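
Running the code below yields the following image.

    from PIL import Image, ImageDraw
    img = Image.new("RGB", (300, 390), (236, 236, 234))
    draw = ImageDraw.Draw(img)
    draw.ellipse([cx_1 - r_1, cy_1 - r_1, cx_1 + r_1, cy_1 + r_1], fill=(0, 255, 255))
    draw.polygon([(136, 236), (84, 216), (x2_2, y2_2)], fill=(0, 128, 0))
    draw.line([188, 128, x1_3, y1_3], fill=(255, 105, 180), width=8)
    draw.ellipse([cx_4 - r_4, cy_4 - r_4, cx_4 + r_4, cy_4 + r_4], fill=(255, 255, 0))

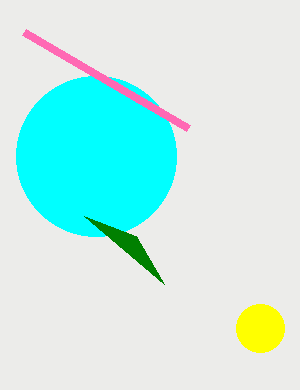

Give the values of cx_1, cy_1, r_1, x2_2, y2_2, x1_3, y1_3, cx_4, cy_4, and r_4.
cx_1 = 96
cy_1 = 156
r_1 = 80
x2_2 = 164
y2_2 = 284
x1_3 = 24
y1_3 = 32
cx_4 = 260
cy_4 = 328
r_4 = 24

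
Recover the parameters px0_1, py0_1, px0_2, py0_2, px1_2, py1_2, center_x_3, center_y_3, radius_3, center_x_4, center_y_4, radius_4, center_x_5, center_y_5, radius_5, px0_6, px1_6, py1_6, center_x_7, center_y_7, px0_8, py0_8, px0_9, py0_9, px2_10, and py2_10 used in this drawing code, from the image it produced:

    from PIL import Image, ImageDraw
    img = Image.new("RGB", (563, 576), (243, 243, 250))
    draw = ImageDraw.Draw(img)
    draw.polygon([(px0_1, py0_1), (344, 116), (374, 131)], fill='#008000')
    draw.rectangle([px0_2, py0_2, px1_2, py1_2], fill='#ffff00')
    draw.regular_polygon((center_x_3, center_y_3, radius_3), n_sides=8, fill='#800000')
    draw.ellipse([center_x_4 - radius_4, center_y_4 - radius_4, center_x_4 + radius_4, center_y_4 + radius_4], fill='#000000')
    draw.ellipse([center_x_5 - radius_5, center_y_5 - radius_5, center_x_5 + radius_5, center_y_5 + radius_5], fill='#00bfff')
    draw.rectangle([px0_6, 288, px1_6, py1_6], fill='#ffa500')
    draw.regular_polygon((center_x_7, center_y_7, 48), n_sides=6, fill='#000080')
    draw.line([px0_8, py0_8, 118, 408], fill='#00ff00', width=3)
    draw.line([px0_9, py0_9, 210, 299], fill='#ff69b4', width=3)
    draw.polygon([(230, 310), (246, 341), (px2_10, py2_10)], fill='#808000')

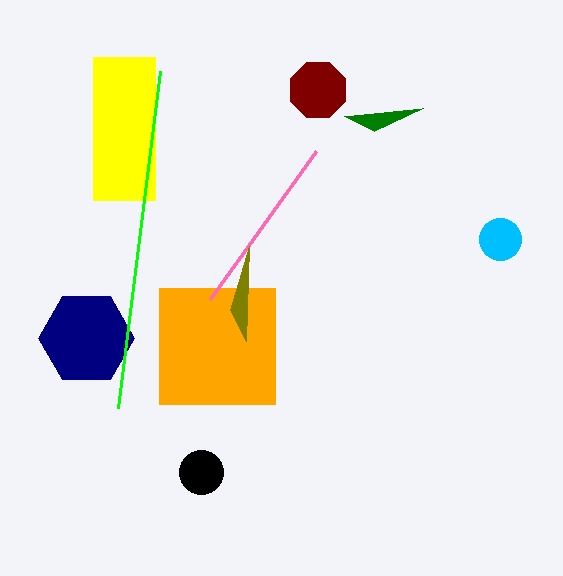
px0_1 = 423
py0_1 = 108
px0_2 = 93
py0_2 = 57
px1_2 = 155
py1_2 = 200
center_x_3 = 318
center_y_3 = 90
radius_3 = 30
center_x_4 = 201
center_y_4 = 472
radius_4 = 22
center_x_5 = 500
center_y_5 = 239
radius_5 = 21
px0_6 = 159
px1_6 = 275
py1_6 = 404
center_x_7 = 86
center_y_7 = 338
px0_8 = 160
py0_8 = 71
px0_9 = 316
py0_9 = 151
px2_10 = 249
py2_10 = 246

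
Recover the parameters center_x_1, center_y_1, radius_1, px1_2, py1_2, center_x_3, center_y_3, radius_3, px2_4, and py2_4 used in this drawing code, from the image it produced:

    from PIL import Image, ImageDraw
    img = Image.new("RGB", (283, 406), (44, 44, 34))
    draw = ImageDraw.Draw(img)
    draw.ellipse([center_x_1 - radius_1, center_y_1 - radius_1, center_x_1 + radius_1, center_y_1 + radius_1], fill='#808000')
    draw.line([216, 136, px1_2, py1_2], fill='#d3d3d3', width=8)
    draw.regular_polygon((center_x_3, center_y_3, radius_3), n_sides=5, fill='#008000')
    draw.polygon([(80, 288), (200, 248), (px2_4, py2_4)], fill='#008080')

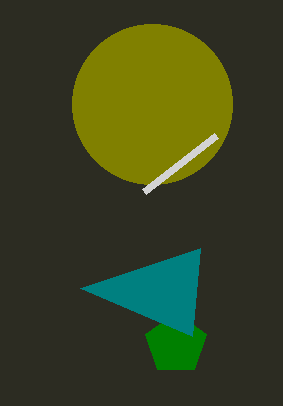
center_x_1 = 152; center_y_1 = 104; radius_1 = 80; px1_2 = 144; py1_2 = 192; center_x_3 = 176; center_y_3 = 344; radius_3 = 32; px2_4 = 192; py2_4 = 336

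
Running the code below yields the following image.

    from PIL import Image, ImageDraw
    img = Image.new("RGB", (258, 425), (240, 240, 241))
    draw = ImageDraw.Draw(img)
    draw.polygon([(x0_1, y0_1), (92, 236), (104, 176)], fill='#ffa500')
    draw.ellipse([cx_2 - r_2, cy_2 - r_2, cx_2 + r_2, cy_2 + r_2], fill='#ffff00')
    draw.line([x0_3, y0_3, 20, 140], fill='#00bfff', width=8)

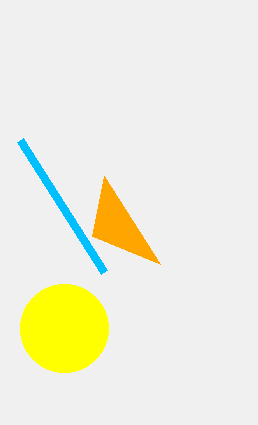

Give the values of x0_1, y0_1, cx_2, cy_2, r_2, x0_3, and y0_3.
x0_1 = 160; y0_1 = 264; cx_2 = 64; cy_2 = 328; r_2 = 44; x0_3 = 104; y0_3 = 272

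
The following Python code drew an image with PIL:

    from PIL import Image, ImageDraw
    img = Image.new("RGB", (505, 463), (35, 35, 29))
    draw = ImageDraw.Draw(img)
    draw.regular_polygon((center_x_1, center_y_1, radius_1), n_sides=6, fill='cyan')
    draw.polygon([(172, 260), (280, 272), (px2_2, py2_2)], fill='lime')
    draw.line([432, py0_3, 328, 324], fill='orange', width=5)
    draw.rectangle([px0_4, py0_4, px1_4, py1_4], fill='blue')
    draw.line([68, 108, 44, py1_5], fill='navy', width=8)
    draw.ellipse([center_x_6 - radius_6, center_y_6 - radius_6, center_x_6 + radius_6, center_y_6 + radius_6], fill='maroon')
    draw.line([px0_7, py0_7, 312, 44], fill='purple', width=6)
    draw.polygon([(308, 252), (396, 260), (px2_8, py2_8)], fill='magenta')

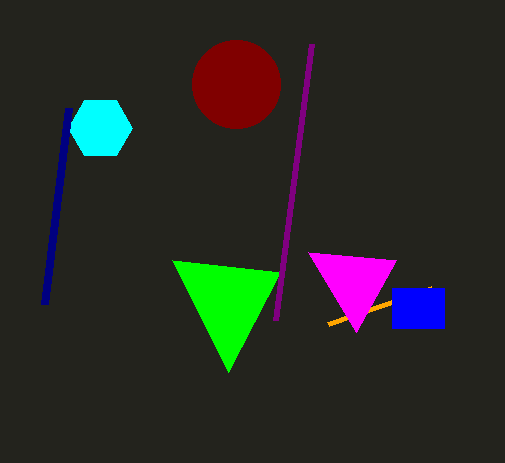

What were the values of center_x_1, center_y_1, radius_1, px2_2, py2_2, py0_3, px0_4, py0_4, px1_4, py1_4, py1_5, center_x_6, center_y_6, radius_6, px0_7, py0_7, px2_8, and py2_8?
center_x_1 = 100, center_y_1 = 128, radius_1 = 32, px2_2 = 228, py2_2 = 372, py0_3 = 288, px0_4 = 392, py0_4 = 288, px1_4 = 444, py1_4 = 328, py1_5 = 304, center_x_6 = 236, center_y_6 = 84, radius_6 = 44, px0_7 = 276, py0_7 = 320, px2_8 = 356, py2_8 = 332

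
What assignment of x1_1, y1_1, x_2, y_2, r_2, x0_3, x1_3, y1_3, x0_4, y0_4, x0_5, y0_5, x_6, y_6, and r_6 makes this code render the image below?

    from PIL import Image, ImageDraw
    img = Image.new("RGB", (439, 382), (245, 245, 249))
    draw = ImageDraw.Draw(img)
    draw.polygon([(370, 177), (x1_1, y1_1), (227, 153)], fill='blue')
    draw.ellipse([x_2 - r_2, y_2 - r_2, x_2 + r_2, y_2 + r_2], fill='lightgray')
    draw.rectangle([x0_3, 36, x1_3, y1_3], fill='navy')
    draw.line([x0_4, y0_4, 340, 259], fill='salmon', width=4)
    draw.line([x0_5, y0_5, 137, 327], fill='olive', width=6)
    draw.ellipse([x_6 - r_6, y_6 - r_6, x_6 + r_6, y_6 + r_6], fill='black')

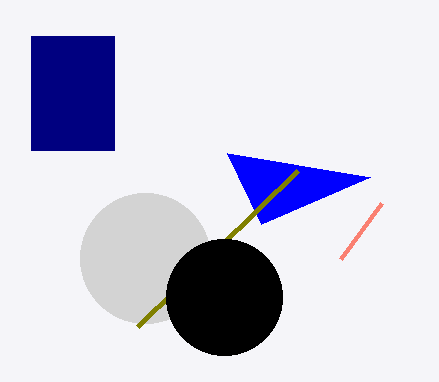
x1_1 = 261, y1_1 = 224, x_2 = 145, y_2 = 258, r_2 = 65, x0_3 = 31, x1_3 = 114, y1_3 = 150, x0_4 = 381, y0_4 = 203, x0_5 = 297, y0_5 = 171, x_6 = 224, y_6 = 297, r_6 = 58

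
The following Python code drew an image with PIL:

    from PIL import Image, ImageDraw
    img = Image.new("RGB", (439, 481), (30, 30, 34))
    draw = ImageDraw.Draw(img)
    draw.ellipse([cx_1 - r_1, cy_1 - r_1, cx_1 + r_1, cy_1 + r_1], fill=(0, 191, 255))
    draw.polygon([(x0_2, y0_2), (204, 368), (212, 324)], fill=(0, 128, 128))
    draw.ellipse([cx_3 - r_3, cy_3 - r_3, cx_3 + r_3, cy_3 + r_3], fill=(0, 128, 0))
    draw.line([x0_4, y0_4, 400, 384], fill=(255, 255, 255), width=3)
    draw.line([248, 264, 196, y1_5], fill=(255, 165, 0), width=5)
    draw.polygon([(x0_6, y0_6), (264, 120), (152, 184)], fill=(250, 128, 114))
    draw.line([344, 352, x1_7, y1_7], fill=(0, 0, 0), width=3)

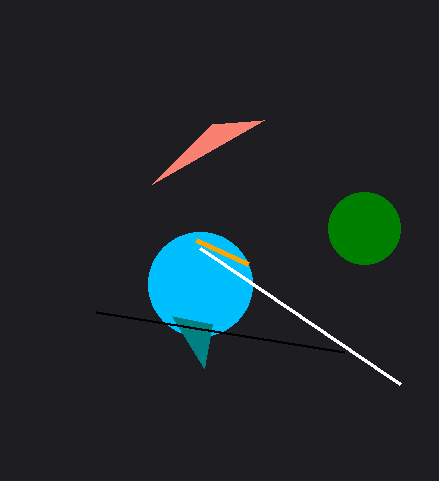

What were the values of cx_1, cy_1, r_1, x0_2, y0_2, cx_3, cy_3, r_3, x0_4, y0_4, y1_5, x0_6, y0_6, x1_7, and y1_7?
cx_1 = 200
cy_1 = 284
r_1 = 52
x0_2 = 172
y0_2 = 316
cx_3 = 364
cy_3 = 228
r_3 = 36
x0_4 = 200
y0_4 = 248
y1_5 = 240
x0_6 = 212
y0_6 = 124
x1_7 = 96
y1_7 = 312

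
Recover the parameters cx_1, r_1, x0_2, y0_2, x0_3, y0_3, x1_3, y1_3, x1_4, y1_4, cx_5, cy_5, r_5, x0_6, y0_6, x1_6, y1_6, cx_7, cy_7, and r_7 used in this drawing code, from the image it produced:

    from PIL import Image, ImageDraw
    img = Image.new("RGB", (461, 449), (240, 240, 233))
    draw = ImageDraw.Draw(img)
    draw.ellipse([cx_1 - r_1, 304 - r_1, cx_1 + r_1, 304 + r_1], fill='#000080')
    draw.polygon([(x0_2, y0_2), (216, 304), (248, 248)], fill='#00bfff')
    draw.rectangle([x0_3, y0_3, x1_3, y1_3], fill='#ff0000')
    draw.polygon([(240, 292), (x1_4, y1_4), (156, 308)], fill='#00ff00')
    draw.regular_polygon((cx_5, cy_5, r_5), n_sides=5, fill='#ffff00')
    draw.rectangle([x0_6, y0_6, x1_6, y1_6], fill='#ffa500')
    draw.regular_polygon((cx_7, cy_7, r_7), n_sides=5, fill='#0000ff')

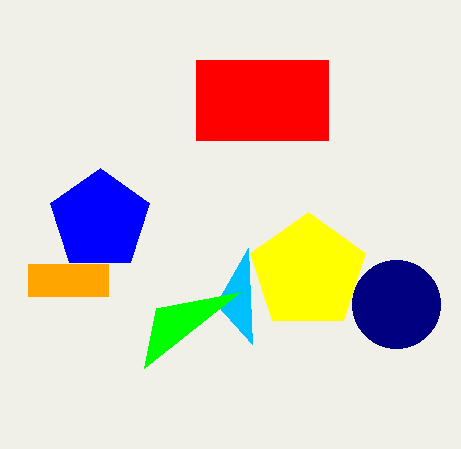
cx_1 = 396
r_1 = 44
x0_2 = 252
y0_2 = 344
x0_3 = 196
y0_3 = 60
x1_3 = 328
y1_3 = 140
x1_4 = 144
y1_4 = 368
cx_5 = 308
cy_5 = 272
r_5 = 60
x0_6 = 28
y0_6 = 264
x1_6 = 108
y1_6 = 296
cx_7 = 100
cy_7 = 220
r_7 = 52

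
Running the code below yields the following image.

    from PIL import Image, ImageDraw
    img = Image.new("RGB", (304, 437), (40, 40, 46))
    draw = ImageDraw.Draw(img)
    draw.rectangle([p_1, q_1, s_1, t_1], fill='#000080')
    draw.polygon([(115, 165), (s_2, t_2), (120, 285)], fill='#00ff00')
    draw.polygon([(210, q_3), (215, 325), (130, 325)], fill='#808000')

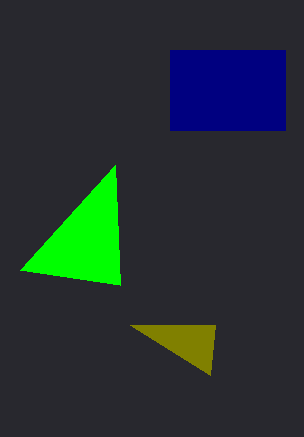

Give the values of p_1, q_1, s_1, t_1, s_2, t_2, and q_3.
p_1 = 170
q_1 = 50
s_1 = 285
t_1 = 130
s_2 = 20
t_2 = 270
q_3 = 375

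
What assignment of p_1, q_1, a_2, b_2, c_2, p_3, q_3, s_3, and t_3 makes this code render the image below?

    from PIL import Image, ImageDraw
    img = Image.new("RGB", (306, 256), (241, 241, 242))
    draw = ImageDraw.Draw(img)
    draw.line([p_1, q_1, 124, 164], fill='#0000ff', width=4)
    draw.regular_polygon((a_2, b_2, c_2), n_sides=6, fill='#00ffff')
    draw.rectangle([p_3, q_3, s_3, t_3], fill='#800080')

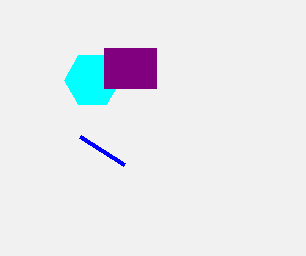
p_1 = 80, q_1 = 136, a_2 = 92, b_2 = 80, c_2 = 28, p_3 = 104, q_3 = 48, s_3 = 156, t_3 = 88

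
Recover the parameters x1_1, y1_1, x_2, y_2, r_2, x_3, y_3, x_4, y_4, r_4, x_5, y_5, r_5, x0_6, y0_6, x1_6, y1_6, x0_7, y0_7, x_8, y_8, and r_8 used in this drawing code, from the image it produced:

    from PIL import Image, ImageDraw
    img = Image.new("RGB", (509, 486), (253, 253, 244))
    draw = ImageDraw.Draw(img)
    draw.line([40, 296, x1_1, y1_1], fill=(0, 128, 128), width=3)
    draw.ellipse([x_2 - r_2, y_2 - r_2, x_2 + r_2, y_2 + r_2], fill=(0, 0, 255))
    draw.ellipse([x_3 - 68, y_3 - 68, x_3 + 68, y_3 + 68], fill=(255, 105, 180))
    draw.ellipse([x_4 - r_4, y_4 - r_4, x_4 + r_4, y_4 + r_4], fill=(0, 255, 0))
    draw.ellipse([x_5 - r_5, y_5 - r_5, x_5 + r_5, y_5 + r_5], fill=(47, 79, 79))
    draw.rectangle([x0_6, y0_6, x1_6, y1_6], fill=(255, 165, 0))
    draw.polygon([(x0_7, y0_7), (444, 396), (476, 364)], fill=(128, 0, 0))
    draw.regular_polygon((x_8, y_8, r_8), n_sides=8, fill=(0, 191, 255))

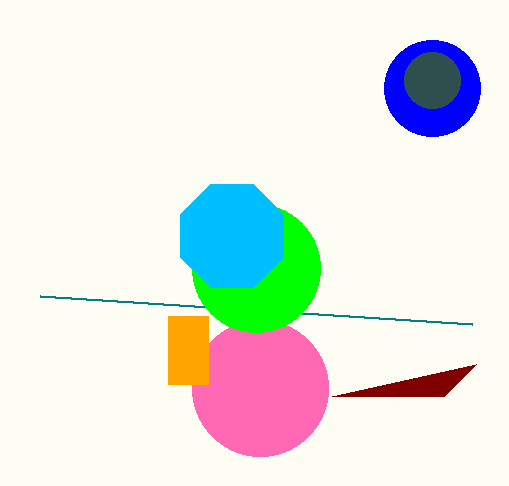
x1_1 = 472
y1_1 = 324
x_2 = 432
y_2 = 88
r_2 = 48
x_3 = 260
y_3 = 388
x_4 = 256
y_4 = 268
r_4 = 64
x_5 = 432
y_5 = 80
r_5 = 28
x0_6 = 168
y0_6 = 316
x1_6 = 208
y1_6 = 384
x0_7 = 332
y0_7 = 396
x_8 = 232
y_8 = 236
r_8 = 56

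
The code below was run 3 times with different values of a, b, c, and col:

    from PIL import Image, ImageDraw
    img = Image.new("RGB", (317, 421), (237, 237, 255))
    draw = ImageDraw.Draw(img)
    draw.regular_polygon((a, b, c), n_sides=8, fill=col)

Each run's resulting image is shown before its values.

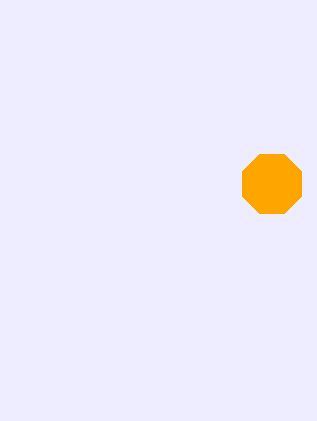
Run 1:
a = 272; b = 184; c = 32; col = 'orange'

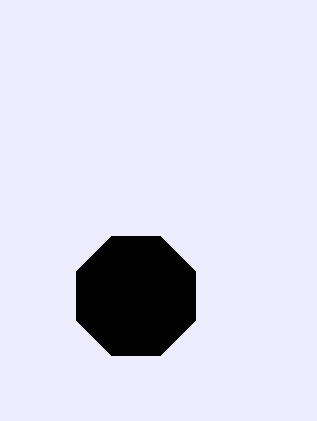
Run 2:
a = 136; b = 296; c = 64; col = 'black'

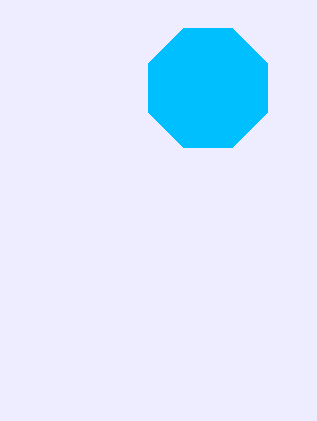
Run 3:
a = 208; b = 88; c = 64; col = 'deepskyblue'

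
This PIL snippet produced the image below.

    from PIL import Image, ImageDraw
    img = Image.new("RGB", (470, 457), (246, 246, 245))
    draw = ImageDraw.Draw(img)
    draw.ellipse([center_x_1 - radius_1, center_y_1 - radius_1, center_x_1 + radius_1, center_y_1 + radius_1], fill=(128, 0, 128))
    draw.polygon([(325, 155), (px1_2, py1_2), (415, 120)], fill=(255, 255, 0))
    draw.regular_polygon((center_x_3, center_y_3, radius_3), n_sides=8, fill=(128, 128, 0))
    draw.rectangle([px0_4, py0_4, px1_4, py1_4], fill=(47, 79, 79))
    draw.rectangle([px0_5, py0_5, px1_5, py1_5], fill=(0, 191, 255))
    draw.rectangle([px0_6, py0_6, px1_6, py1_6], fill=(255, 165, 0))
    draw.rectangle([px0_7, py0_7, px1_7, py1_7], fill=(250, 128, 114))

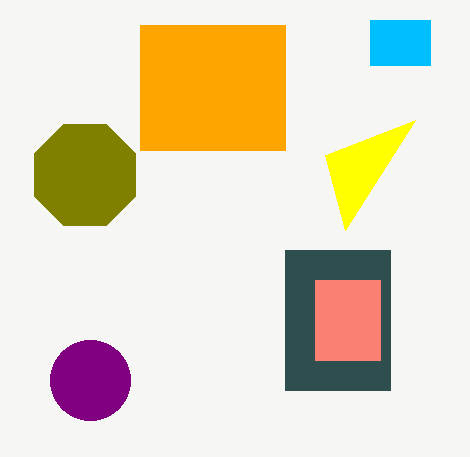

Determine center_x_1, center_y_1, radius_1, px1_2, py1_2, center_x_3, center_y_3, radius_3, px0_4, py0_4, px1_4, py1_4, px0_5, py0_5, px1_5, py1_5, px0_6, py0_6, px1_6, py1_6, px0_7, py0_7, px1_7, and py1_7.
center_x_1 = 90, center_y_1 = 380, radius_1 = 40, px1_2 = 345, py1_2 = 230, center_x_3 = 85, center_y_3 = 175, radius_3 = 55, px0_4 = 285, py0_4 = 250, px1_4 = 390, py1_4 = 390, px0_5 = 370, py0_5 = 20, px1_5 = 430, py1_5 = 65, px0_6 = 140, py0_6 = 25, px1_6 = 285, py1_6 = 150, px0_7 = 315, py0_7 = 280, px1_7 = 380, py1_7 = 360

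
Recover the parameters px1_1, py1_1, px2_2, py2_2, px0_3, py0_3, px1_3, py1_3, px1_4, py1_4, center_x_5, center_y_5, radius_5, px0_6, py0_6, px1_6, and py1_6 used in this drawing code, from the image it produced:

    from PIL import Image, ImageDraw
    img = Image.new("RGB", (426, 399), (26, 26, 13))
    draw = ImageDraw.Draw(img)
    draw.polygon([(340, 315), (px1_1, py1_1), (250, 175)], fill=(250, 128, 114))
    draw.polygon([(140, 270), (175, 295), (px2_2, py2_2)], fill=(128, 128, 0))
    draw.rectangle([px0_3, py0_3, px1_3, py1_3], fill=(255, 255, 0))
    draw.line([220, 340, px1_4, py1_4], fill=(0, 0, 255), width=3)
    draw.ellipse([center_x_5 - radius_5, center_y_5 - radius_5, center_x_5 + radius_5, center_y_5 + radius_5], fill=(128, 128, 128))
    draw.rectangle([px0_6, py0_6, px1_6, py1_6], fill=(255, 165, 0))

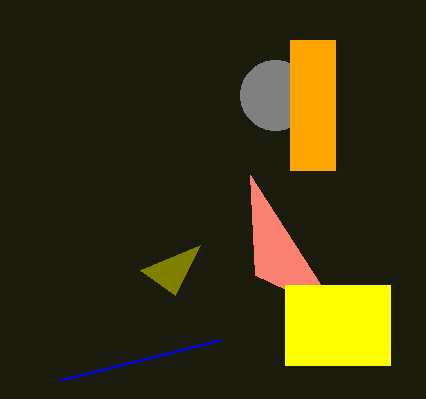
px1_1 = 255
py1_1 = 275
px2_2 = 200
py2_2 = 245
px0_3 = 285
py0_3 = 285
px1_3 = 390
py1_3 = 365
px1_4 = 60
py1_4 = 380
center_x_5 = 275
center_y_5 = 95
radius_5 = 35
px0_6 = 290
py0_6 = 40
px1_6 = 335
py1_6 = 170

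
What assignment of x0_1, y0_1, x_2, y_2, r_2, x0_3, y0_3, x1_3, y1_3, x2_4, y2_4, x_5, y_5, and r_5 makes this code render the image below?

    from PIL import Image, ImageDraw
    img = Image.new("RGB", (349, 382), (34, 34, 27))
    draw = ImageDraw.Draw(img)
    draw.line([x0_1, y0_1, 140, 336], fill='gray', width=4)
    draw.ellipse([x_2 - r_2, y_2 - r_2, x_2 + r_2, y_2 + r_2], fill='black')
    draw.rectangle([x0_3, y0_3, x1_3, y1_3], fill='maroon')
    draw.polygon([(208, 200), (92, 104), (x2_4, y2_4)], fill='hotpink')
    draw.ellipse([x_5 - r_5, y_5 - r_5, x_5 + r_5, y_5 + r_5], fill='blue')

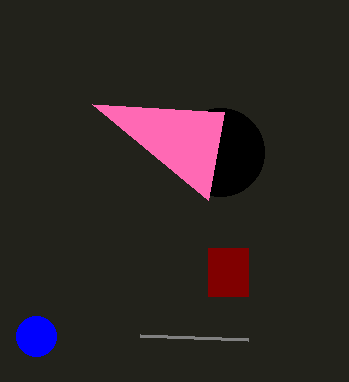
x0_1 = 248
y0_1 = 340
x_2 = 220
y_2 = 152
r_2 = 44
x0_3 = 208
y0_3 = 248
x1_3 = 248
y1_3 = 296
x2_4 = 224
y2_4 = 112
x_5 = 36
y_5 = 336
r_5 = 20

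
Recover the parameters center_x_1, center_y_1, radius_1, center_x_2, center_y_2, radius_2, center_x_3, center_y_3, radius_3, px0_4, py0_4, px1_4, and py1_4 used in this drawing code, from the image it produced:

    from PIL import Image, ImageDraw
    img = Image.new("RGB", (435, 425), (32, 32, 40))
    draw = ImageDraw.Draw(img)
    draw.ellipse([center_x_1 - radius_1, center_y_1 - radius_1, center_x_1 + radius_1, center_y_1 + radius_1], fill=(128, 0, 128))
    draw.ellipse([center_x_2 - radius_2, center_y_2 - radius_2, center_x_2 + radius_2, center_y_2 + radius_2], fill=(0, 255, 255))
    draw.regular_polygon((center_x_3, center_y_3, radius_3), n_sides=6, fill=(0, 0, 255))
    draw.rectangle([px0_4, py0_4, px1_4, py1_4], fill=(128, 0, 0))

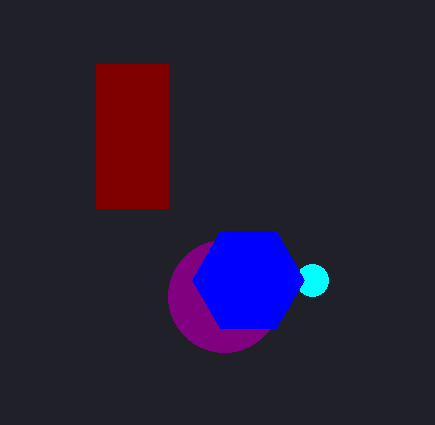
center_x_1 = 224
center_y_1 = 296
radius_1 = 56
center_x_2 = 312
center_y_2 = 280
radius_2 = 16
center_x_3 = 248
center_y_3 = 280
radius_3 = 56
px0_4 = 96
py0_4 = 64
px1_4 = 168
py1_4 = 208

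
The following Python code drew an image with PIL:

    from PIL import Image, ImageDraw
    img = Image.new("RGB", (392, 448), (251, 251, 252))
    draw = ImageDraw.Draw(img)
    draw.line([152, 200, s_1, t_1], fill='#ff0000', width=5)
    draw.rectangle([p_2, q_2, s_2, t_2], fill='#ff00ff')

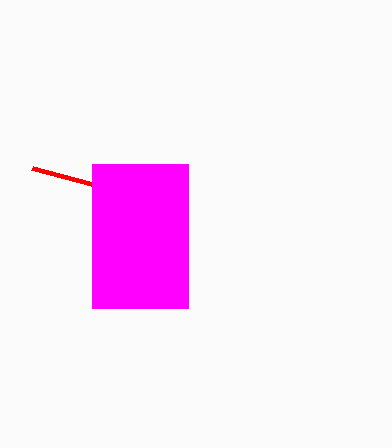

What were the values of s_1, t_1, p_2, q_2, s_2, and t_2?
s_1 = 32, t_1 = 168, p_2 = 92, q_2 = 164, s_2 = 188, t_2 = 308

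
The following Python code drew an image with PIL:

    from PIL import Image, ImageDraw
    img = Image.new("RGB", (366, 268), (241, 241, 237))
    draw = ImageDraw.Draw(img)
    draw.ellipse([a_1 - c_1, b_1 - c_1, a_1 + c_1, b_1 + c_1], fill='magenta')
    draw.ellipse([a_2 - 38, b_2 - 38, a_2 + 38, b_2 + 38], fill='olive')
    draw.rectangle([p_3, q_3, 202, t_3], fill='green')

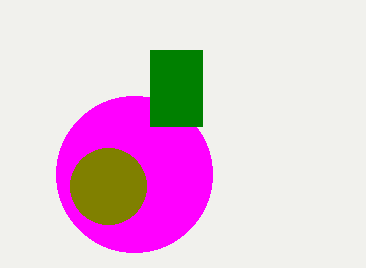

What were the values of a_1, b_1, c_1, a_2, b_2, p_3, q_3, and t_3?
a_1 = 134; b_1 = 174; c_1 = 78; a_2 = 108; b_2 = 186; p_3 = 150; q_3 = 50; t_3 = 126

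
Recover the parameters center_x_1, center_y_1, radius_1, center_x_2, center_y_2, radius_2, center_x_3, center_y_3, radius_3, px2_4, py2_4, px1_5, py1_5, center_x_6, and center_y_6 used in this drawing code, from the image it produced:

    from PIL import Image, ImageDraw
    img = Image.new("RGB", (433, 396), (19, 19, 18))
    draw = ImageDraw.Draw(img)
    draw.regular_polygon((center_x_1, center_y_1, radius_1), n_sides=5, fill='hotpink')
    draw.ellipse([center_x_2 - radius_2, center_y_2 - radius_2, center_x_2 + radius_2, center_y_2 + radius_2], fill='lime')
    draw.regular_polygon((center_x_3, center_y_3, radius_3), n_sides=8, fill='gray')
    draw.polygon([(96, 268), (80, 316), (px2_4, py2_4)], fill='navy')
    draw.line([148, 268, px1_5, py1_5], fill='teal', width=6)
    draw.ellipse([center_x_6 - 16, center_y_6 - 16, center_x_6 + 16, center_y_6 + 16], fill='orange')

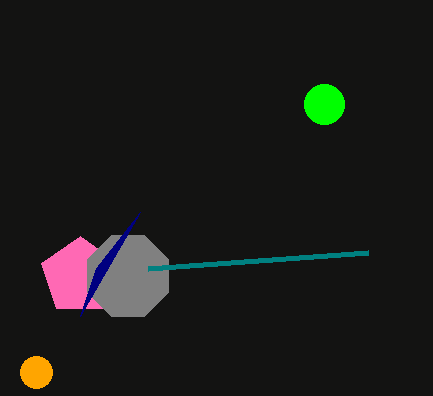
center_x_1 = 80
center_y_1 = 276
radius_1 = 40
center_x_2 = 324
center_y_2 = 104
radius_2 = 20
center_x_3 = 128
center_y_3 = 276
radius_3 = 44
px2_4 = 140
py2_4 = 212
px1_5 = 368
py1_5 = 252
center_x_6 = 36
center_y_6 = 372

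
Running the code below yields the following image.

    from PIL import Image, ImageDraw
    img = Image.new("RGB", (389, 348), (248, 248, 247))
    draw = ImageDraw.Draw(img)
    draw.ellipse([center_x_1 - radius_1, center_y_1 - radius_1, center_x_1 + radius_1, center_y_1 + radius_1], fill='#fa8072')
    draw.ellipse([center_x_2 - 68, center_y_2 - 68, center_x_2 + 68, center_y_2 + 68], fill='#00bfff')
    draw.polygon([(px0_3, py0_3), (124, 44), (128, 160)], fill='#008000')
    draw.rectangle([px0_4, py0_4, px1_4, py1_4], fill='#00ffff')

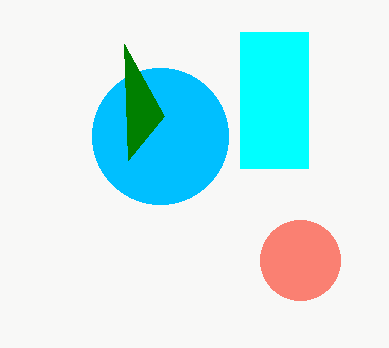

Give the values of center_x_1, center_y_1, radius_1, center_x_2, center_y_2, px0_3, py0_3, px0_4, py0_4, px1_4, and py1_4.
center_x_1 = 300, center_y_1 = 260, radius_1 = 40, center_x_2 = 160, center_y_2 = 136, px0_3 = 164, py0_3 = 116, px0_4 = 240, py0_4 = 32, px1_4 = 308, py1_4 = 168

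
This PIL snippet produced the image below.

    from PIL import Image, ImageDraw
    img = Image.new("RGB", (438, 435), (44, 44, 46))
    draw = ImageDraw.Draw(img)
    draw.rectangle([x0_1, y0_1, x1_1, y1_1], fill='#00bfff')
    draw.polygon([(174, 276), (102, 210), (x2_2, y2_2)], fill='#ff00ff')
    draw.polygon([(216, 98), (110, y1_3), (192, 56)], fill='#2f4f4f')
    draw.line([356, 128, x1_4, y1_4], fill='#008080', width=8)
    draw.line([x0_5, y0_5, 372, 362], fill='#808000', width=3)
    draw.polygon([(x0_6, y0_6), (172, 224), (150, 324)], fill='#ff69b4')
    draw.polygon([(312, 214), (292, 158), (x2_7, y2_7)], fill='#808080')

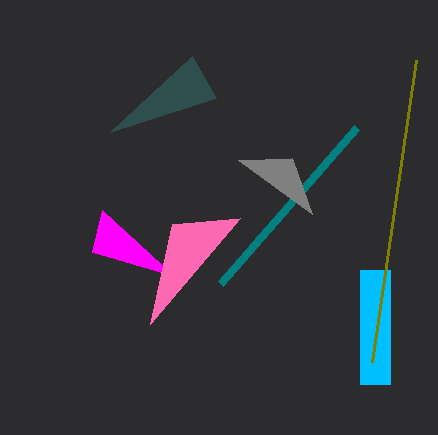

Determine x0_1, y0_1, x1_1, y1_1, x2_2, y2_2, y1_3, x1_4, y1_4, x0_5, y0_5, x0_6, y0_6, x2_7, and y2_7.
x0_1 = 360
y0_1 = 270
x1_1 = 390
y1_1 = 384
x2_2 = 92
y2_2 = 252
y1_3 = 132
x1_4 = 220
y1_4 = 284
x0_5 = 416
y0_5 = 60
x0_6 = 240
y0_6 = 218
x2_7 = 238
y2_7 = 160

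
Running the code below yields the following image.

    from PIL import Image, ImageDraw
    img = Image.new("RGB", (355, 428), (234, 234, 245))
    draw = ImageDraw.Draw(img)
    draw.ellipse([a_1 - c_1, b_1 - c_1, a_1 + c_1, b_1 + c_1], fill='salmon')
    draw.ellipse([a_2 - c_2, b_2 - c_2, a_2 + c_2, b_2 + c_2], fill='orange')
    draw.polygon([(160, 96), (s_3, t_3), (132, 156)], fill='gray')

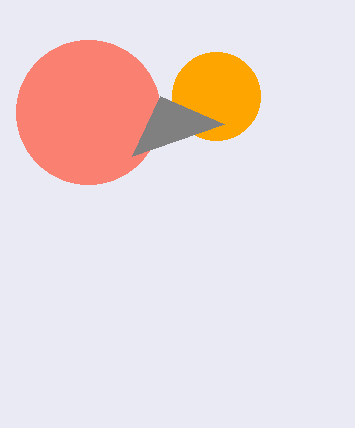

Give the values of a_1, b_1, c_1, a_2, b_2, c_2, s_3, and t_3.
a_1 = 88; b_1 = 112; c_1 = 72; a_2 = 216; b_2 = 96; c_2 = 44; s_3 = 224; t_3 = 124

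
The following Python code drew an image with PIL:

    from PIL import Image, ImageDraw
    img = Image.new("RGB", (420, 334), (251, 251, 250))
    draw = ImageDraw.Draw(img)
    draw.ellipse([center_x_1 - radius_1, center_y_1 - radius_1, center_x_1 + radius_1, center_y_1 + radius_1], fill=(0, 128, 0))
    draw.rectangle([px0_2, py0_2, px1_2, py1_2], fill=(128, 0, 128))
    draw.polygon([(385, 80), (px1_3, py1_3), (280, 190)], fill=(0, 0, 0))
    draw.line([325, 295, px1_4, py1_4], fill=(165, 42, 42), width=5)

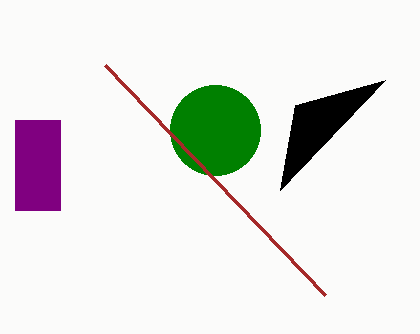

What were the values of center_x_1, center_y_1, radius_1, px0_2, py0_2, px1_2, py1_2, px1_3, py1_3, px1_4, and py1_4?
center_x_1 = 215, center_y_1 = 130, radius_1 = 45, px0_2 = 15, py0_2 = 120, px1_2 = 60, py1_2 = 210, px1_3 = 295, py1_3 = 105, px1_4 = 105, py1_4 = 65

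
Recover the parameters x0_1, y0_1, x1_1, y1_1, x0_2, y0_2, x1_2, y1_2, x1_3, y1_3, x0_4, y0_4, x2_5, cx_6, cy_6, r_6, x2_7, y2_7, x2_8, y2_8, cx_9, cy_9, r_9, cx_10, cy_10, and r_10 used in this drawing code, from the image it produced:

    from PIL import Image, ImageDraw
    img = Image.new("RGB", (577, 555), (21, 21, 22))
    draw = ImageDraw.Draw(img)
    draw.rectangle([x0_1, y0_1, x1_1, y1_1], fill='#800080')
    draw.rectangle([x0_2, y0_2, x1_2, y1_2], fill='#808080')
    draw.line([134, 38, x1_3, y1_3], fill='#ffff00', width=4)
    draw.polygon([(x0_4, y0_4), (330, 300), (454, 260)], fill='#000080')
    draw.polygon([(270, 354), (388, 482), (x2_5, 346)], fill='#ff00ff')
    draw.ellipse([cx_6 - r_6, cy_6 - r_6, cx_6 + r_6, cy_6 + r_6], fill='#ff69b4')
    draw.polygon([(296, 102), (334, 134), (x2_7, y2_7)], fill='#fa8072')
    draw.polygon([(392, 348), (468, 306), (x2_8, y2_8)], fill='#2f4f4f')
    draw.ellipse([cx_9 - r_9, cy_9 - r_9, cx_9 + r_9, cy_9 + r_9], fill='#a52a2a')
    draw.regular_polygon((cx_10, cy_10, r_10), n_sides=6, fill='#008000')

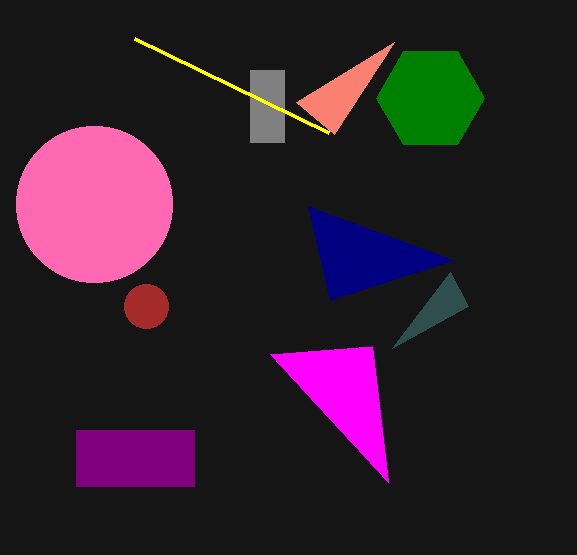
x0_1 = 76
y0_1 = 430
x1_1 = 194
y1_1 = 486
x0_2 = 250
y0_2 = 70
x1_2 = 284
y1_2 = 142
x1_3 = 328
y1_3 = 132
x0_4 = 308
y0_4 = 206
x2_5 = 372
cx_6 = 94
cy_6 = 204
r_6 = 78
x2_7 = 394
y2_7 = 42
x2_8 = 450
y2_8 = 272
cx_9 = 146
cy_9 = 306
r_9 = 22
cx_10 = 430
cy_10 = 98
r_10 = 54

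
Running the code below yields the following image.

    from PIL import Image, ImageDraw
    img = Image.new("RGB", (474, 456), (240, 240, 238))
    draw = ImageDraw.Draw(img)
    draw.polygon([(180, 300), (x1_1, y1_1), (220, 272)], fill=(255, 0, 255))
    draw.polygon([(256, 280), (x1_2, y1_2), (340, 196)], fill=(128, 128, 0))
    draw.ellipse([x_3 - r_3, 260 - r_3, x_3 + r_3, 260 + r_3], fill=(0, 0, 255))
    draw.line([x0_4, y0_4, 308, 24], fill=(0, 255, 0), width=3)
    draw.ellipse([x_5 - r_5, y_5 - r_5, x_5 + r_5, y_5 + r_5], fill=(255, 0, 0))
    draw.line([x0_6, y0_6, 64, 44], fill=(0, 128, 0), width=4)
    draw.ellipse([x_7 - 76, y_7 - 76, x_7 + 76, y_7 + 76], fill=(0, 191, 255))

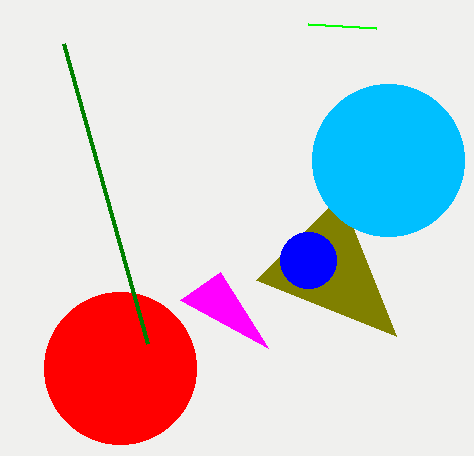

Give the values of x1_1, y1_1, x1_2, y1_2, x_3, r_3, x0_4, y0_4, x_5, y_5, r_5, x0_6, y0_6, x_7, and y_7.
x1_1 = 268, y1_1 = 348, x1_2 = 396, y1_2 = 336, x_3 = 308, r_3 = 28, x0_4 = 376, y0_4 = 28, x_5 = 120, y_5 = 368, r_5 = 76, x0_6 = 148, y0_6 = 344, x_7 = 388, y_7 = 160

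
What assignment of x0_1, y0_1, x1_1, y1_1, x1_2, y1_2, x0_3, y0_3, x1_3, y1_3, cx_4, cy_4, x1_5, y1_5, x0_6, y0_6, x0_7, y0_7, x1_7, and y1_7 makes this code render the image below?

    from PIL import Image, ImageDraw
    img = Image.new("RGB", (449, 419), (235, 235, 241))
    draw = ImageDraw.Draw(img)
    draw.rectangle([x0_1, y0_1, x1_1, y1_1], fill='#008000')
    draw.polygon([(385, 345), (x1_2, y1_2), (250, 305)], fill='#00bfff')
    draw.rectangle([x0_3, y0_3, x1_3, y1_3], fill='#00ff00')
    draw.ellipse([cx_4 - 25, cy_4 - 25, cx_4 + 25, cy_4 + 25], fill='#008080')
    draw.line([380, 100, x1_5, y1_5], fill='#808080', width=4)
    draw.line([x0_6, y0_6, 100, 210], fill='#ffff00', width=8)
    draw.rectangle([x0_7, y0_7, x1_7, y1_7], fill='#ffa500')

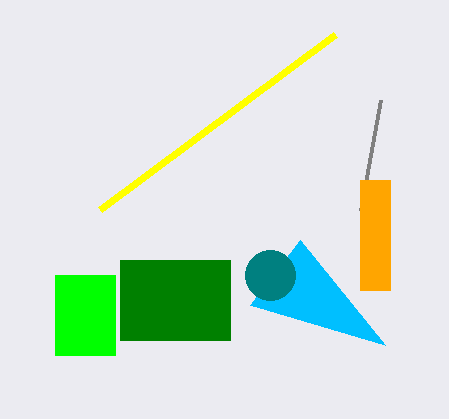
x0_1 = 120
y0_1 = 260
x1_1 = 230
y1_1 = 340
x1_2 = 300
y1_2 = 240
x0_3 = 55
y0_3 = 275
x1_3 = 115
y1_3 = 355
cx_4 = 270
cy_4 = 275
x1_5 = 360
y1_5 = 210
x0_6 = 335
y0_6 = 35
x0_7 = 360
y0_7 = 180
x1_7 = 390
y1_7 = 290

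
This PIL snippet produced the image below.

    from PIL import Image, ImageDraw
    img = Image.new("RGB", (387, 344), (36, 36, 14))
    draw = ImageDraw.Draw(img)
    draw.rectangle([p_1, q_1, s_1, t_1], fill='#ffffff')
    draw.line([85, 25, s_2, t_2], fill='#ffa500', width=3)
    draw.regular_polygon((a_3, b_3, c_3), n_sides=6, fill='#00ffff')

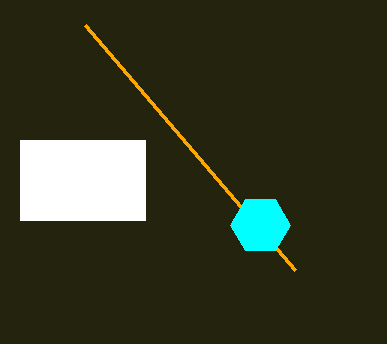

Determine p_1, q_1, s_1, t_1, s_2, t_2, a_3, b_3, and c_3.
p_1 = 20, q_1 = 140, s_1 = 145, t_1 = 220, s_2 = 295, t_2 = 270, a_3 = 260, b_3 = 225, c_3 = 30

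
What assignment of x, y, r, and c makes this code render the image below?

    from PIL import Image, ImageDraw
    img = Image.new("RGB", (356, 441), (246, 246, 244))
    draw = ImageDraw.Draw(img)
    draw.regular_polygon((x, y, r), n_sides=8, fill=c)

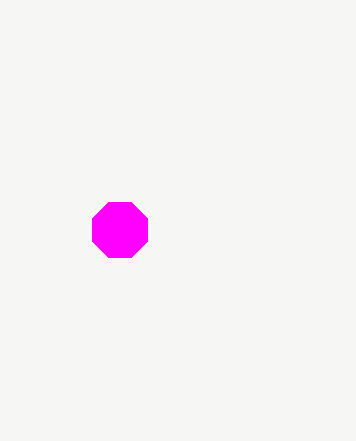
x = 120
y = 230
r = 30
c = 'magenta'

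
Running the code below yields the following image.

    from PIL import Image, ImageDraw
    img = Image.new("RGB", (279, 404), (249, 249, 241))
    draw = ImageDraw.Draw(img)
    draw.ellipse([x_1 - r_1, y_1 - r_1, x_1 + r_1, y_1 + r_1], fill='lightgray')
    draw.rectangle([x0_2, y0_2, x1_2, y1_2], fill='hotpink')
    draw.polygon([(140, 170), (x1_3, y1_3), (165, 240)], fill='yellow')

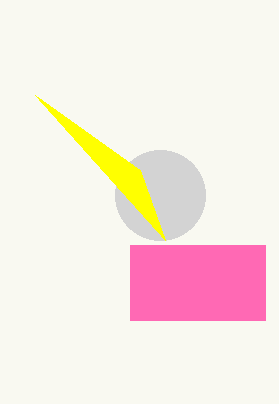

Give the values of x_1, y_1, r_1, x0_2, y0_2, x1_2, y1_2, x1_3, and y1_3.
x_1 = 160
y_1 = 195
r_1 = 45
x0_2 = 130
y0_2 = 245
x1_2 = 265
y1_2 = 320
x1_3 = 35
y1_3 = 95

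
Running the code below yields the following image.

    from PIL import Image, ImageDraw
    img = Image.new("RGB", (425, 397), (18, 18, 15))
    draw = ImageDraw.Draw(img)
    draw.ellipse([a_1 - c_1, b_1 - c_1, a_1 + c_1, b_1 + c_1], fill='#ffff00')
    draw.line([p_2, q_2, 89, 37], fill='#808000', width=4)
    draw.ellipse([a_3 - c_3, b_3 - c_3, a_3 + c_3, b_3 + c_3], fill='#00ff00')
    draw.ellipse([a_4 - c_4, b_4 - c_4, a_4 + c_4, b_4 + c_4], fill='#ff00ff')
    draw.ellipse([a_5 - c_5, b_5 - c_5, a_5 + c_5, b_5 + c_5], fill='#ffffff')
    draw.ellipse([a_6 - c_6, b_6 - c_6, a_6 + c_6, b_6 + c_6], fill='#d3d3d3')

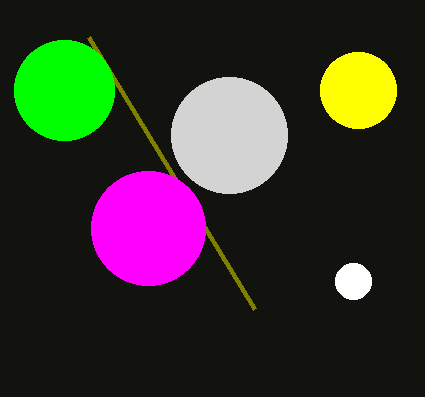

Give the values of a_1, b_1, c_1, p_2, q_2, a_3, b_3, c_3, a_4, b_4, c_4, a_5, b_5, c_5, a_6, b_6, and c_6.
a_1 = 358
b_1 = 90
c_1 = 38
p_2 = 255
q_2 = 309
a_3 = 64
b_3 = 90
c_3 = 50
a_4 = 148
b_4 = 228
c_4 = 57
a_5 = 353
b_5 = 281
c_5 = 18
a_6 = 229
b_6 = 135
c_6 = 58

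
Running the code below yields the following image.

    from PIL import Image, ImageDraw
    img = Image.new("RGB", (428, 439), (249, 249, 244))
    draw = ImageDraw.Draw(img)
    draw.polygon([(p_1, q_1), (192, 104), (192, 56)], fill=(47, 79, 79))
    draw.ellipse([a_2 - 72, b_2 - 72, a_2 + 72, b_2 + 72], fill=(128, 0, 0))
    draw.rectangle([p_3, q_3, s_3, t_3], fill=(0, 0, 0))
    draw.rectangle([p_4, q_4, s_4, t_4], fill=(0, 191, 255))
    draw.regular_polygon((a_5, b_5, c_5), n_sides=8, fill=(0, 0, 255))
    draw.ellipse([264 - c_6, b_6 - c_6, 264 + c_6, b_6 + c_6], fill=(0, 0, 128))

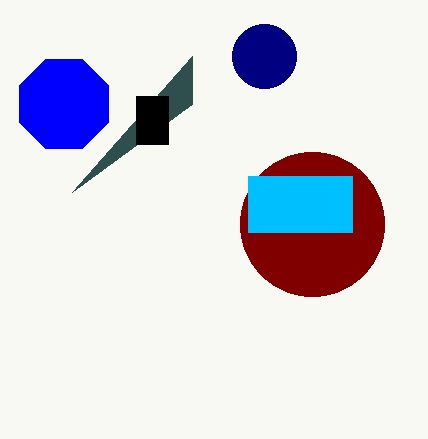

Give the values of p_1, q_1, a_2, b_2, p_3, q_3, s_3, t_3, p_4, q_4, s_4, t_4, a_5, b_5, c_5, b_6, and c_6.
p_1 = 72; q_1 = 192; a_2 = 312; b_2 = 224; p_3 = 136; q_3 = 96; s_3 = 168; t_3 = 144; p_4 = 248; q_4 = 176; s_4 = 352; t_4 = 232; a_5 = 64; b_5 = 104; c_5 = 48; b_6 = 56; c_6 = 32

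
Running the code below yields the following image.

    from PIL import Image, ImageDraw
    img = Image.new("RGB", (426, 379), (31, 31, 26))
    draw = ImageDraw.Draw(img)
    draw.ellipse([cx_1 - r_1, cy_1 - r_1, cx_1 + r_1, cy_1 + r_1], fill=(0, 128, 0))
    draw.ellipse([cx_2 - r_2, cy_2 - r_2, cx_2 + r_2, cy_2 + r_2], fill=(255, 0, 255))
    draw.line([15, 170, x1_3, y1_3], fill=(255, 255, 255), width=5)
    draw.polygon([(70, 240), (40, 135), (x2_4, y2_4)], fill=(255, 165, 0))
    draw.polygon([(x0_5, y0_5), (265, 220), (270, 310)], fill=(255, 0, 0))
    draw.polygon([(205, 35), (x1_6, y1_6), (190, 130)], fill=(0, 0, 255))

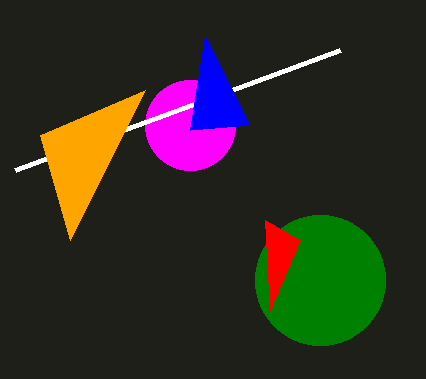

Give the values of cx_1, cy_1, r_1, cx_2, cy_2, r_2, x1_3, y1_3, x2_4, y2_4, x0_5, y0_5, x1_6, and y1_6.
cx_1 = 320; cy_1 = 280; r_1 = 65; cx_2 = 190; cy_2 = 125; r_2 = 45; x1_3 = 340; y1_3 = 50; x2_4 = 145; y2_4 = 90; x0_5 = 300; y0_5 = 240; x1_6 = 250; y1_6 = 125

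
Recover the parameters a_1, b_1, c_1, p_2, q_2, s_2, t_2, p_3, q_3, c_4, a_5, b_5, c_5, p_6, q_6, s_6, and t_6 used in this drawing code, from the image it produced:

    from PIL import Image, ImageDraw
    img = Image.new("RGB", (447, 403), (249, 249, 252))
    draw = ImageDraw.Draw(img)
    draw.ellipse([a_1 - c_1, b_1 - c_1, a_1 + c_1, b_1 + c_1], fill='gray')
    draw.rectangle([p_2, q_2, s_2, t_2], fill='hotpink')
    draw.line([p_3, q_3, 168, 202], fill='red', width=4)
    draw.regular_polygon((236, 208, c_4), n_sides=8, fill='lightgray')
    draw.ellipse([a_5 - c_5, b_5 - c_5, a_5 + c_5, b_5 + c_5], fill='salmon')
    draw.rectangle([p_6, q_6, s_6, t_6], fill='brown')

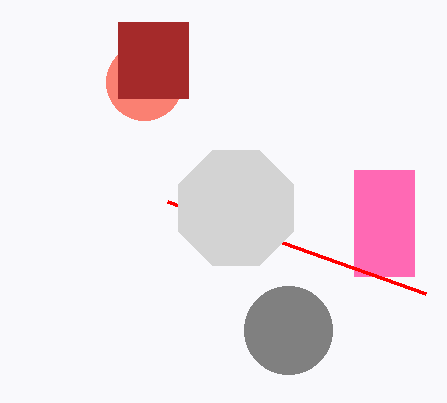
a_1 = 288, b_1 = 330, c_1 = 44, p_2 = 354, q_2 = 170, s_2 = 414, t_2 = 276, p_3 = 426, q_3 = 294, c_4 = 62, a_5 = 144, b_5 = 82, c_5 = 38, p_6 = 118, q_6 = 22, s_6 = 188, t_6 = 98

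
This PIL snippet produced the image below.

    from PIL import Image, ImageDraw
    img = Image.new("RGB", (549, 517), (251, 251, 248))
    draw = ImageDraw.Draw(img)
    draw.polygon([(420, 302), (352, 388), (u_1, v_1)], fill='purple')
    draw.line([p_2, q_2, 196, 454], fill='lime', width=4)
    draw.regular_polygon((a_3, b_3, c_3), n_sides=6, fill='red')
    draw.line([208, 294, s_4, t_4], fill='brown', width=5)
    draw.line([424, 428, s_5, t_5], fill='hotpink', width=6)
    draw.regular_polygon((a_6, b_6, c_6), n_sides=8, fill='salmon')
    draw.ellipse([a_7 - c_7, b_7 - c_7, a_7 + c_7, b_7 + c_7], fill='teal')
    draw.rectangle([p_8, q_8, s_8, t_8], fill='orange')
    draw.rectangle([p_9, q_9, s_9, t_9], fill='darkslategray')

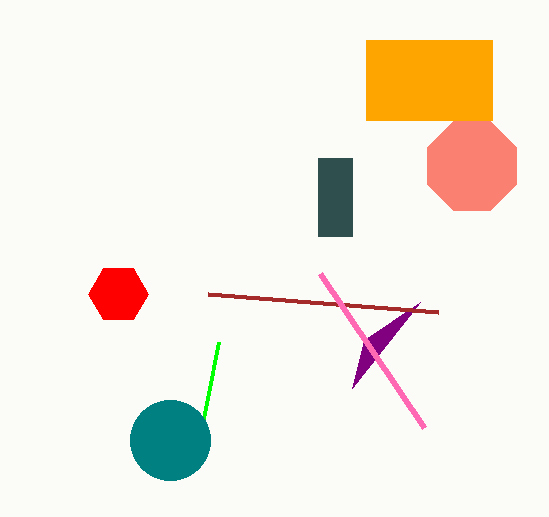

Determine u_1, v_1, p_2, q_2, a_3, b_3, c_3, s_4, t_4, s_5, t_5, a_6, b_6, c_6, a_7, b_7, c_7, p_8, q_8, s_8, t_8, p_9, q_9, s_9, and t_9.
u_1 = 364; v_1 = 340; p_2 = 218; q_2 = 342; a_3 = 118; b_3 = 294; c_3 = 30; s_4 = 438; t_4 = 312; s_5 = 320; t_5 = 274; a_6 = 472; b_6 = 166; c_6 = 48; a_7 = 170; b_7 = 440; c_7 = 40; p_8 = 366; q_8 = 40; s_8 = 492; t_8 = 120; p_9 = 318; q_9 = 158; s_9 = 352; t_9 = 236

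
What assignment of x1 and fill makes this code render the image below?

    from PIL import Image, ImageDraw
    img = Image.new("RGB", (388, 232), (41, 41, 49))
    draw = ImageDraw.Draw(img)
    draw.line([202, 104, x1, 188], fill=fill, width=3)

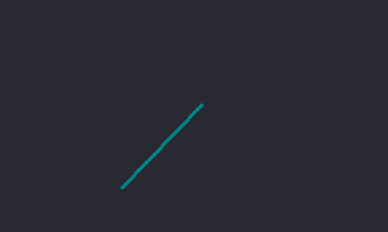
x1 = 121, fill = 'teal'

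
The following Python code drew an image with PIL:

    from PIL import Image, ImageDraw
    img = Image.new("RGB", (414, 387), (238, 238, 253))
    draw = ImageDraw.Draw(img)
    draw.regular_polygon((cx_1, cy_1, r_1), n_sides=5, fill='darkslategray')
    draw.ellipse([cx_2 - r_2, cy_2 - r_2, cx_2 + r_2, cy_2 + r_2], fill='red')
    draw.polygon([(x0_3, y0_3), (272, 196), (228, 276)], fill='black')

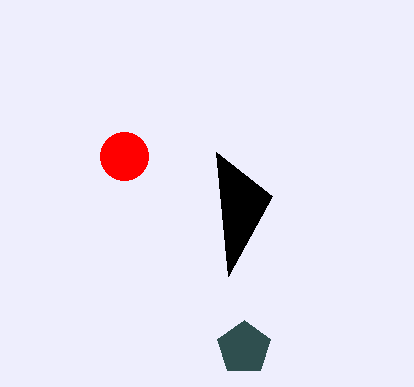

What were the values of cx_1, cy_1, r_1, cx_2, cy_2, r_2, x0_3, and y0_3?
cx_1 = 244, cy_1 = 348, r_1 = 28, cx_2 = 124, cy_2 = 156, r_2 = 24, x0_3 = 216, y0_3 = 152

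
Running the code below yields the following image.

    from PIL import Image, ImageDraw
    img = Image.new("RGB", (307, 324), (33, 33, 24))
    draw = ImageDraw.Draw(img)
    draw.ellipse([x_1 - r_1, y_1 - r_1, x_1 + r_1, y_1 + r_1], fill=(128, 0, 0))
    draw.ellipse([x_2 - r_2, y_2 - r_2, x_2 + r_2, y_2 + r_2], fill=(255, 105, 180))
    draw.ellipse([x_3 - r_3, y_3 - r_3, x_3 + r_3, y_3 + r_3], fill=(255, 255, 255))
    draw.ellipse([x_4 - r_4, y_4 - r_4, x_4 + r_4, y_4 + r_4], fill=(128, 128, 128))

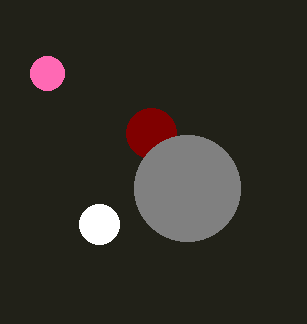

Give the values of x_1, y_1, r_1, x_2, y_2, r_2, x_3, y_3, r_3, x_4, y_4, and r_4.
x_1 = 151; y_1 = 133; r_1 = 25; x_2 = 47; y_2 = 73; r_2 = 17; x_3 = 99; y_3 = 224; r_3 = 20; x_4 = 187; y_4 = 188; r_4 = 53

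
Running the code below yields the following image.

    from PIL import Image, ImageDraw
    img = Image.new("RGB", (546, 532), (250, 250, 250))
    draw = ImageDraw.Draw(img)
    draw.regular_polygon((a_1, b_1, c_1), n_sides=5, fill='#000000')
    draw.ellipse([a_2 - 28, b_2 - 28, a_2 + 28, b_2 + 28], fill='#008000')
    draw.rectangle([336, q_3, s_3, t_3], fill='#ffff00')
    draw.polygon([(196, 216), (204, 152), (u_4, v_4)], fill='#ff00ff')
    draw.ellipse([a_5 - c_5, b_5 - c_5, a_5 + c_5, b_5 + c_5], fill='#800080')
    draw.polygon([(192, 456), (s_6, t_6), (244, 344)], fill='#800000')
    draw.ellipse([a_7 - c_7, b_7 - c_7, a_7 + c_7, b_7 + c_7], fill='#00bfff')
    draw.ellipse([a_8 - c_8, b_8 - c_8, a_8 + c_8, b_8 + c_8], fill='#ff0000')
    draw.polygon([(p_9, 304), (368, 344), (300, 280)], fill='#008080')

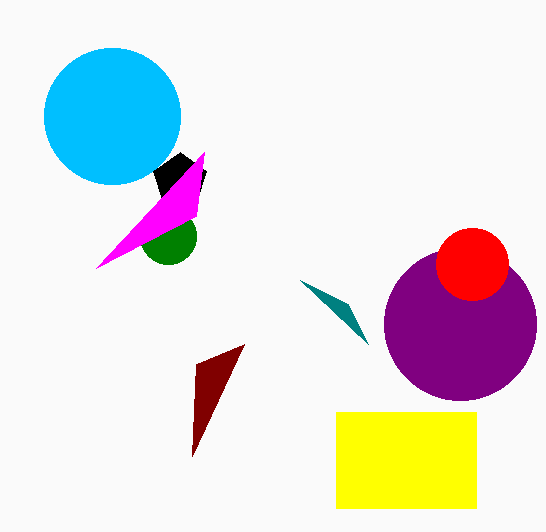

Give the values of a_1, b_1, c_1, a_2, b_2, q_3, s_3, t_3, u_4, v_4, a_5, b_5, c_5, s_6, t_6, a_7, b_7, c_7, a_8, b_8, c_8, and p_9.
a_1 = 180
b_1 = 180
c_1 = 28
a_2 = 168
b_2 = 236
q_3 = 412
s_3 = 476
t_3 = 508
u_4 = 96
v_4 = 268
a_5 = 460
b_5 = 324
c_5 = 76
s_6 = 196
t_6 = 364
a_7 = 112
b_7 = 116
c_7 = 68
a_8 = 472
b_8 = 264
c_8 = 36
p_9 = 348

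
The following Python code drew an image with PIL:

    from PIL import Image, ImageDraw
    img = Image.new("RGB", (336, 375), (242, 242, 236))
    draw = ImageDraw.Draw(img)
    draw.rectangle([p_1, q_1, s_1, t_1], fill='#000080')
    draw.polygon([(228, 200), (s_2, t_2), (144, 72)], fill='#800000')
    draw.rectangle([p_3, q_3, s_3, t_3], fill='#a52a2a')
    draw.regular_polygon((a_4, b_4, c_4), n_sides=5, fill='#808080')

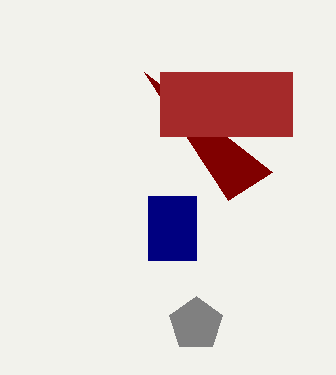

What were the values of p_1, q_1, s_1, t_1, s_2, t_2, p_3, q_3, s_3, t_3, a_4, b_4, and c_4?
p_1 = 148; q_1 = 196; s_1 = 196; t_1 = 260; s_2 = 272; t_2 = 172; p_3 = 160; q_3 = 72; s_3 = 292; t_3 = 136; a_4 = 196; b_4 = 324; c_4 = 28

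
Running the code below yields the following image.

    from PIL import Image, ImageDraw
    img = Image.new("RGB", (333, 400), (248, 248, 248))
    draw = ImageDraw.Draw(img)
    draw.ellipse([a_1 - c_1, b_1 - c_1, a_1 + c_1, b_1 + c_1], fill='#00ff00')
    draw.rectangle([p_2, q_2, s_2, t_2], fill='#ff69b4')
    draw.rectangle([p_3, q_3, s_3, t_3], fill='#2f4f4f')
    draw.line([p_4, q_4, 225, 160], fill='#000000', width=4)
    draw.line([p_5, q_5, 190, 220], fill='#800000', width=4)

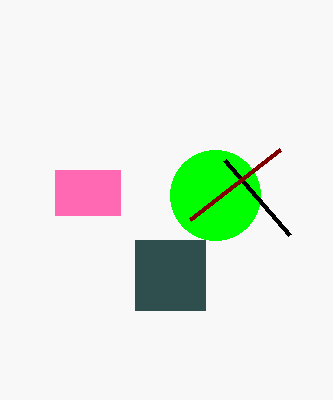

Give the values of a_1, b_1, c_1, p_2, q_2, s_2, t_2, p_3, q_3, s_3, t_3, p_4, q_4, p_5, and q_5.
a_1 = 215, b_1 = 195, c_1 = 45, p_2 = 55, q_2 = 170, s_2 = 120, t_2 = 215, p_3 = 135, q_3 = 240, s_3 = 205, t_3 = 310, p_4 = 290, q_4 = 235, p_5 = 280, q_5 = 150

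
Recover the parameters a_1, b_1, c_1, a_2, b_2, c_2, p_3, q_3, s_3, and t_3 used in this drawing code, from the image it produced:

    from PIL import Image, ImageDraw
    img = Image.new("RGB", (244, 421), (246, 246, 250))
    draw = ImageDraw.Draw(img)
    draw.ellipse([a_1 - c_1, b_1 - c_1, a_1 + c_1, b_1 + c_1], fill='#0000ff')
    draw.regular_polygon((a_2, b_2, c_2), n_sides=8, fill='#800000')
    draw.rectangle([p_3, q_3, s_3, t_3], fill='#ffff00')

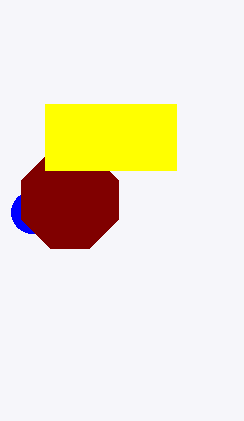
a_1 = 32
b_1 = 212
c_1 = 21
a_2 = 70
b_2 = 200
c_2 = 52
p_3 = 45
q_3 = 104
s_3 = 176
t_3 = 170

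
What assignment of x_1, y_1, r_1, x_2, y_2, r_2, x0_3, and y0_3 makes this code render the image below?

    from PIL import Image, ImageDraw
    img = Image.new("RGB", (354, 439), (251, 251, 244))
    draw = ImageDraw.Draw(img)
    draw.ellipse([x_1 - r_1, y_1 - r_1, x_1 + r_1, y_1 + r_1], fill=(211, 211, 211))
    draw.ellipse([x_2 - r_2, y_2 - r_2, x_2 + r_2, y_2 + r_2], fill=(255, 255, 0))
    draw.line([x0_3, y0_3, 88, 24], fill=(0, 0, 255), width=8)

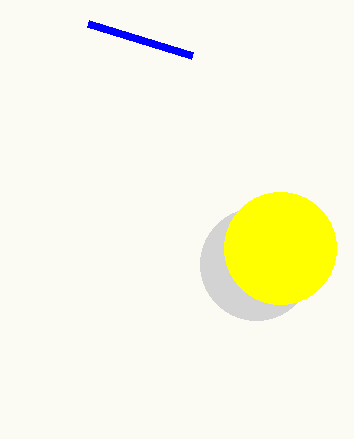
x_1 = 256, y_1 = 264, r_1 = 56, x_2 = 280, y_2 = 248, r_2 = 56, x0_3 = 192, y0_3 = 56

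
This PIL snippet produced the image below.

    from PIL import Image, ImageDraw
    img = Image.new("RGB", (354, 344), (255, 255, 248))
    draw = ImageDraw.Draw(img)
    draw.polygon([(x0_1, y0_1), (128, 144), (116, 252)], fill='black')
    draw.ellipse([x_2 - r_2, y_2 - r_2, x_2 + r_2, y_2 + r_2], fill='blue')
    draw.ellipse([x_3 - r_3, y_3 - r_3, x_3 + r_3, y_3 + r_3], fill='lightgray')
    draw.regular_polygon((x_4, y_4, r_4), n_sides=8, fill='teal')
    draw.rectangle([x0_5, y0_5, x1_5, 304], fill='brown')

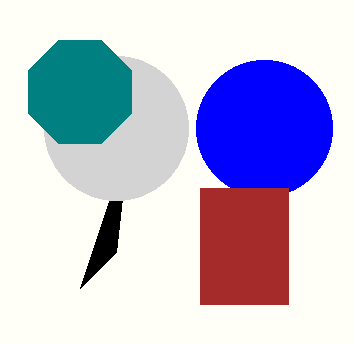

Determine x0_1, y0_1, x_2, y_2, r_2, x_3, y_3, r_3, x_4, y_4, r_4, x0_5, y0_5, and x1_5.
x0_1 = 80, y0_1 = 288, x_2 = 264, y_2 = 128, r_2 = 68, x_3 = 116, y_3 = 128, r_3 = 72, x_4 = 80, y_4 = 92, r_4 = 56, x0_5 = 200, y0_5 = 188, x1_5 = 288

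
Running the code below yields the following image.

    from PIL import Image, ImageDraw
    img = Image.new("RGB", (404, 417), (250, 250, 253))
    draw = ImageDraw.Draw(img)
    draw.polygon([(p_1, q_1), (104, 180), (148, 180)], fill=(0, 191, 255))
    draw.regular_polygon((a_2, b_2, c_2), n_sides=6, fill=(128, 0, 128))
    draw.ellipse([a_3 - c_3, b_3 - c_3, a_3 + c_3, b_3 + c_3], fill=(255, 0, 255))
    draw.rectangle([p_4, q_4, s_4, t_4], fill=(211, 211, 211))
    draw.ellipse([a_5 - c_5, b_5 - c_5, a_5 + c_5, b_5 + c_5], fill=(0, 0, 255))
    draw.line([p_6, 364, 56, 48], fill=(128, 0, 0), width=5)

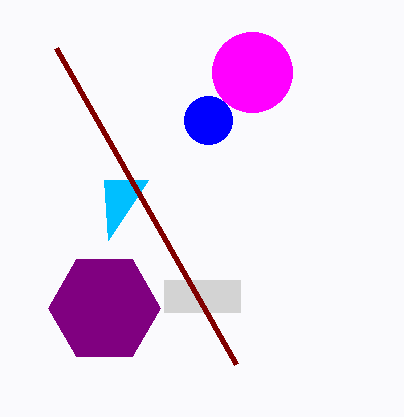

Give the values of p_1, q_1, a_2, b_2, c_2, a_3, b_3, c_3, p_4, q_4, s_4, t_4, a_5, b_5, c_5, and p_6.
p_1 = 108, q_1 = 240, a_2 = 104, b_2 = 308, c_2 = 56, a_3 = 252, b_3 = 72, c_3 = 40, p_4 = 164, q_4 = 280, s_4 = 240, t_4 = 312, a_5 = 208, b_5 = 120, c_5 = 24, p_6 = 236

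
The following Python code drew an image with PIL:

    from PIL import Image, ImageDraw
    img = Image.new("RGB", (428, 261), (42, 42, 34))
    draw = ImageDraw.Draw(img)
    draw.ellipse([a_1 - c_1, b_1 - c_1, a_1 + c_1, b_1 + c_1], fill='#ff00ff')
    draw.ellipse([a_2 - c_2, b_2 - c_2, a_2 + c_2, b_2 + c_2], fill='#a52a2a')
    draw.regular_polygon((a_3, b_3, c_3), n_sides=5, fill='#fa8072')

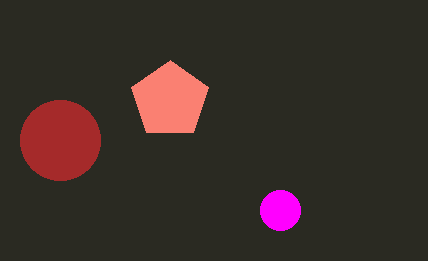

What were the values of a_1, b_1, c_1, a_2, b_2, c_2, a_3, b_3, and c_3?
a_1 = 280; b_1 = 210; c_1 = 20; a_2 = 60; b_2 = 140; c_2 = 40; a_3 = 170; b_3 = 100; c_3 = 40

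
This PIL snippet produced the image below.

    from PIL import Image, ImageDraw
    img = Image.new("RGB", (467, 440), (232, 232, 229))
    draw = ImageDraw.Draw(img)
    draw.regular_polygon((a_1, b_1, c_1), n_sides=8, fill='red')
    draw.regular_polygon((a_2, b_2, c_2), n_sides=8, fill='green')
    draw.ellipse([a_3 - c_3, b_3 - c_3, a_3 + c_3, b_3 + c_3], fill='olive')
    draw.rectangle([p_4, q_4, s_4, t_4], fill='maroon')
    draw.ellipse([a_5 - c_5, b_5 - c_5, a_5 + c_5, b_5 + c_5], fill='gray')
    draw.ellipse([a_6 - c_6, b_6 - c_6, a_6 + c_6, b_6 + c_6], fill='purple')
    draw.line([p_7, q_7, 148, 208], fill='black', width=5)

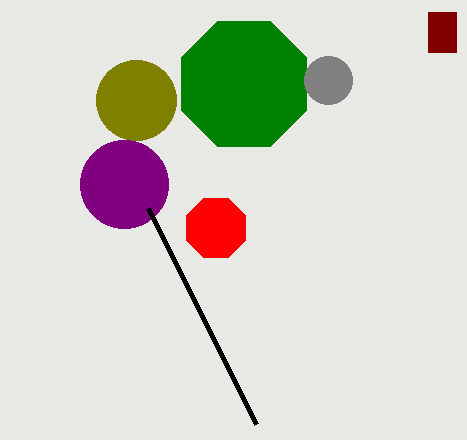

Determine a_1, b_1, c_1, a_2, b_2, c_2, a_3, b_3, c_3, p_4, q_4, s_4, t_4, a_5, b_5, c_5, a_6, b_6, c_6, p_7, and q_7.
a_1 = 216; b_1 = 228; c_1 = 32; a_2 = 244; b_2 = 84; c_2 = 68; a_3 = 136; b_3 = 100; c_3 = 40; p_4 = 428; q_4 = 12; s_4 = 456; t_4 = 52; a_5 = 328; b_5 = 80; c_5 = 24; a_6 = 124; b_6 = 184; c_6 = 44; p_7 = 256; q_7 = 424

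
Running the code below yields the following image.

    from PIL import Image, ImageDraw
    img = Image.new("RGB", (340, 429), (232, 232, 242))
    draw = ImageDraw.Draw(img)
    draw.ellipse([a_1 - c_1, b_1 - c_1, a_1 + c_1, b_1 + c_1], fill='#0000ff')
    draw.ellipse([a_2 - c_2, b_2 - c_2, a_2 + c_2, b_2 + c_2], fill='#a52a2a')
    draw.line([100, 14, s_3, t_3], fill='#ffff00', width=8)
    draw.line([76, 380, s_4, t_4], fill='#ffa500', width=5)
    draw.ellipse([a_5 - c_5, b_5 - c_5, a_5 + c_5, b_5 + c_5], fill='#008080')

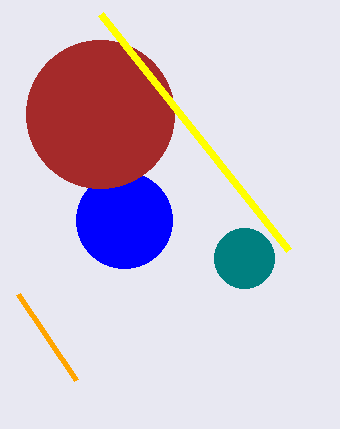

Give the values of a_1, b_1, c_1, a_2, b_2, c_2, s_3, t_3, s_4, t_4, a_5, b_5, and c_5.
a_1 = 124
b_1 = 220
c_1 = 48
a_2 = 100
b_2 = 114
c_2 = 74
s_3 = 288
t_3 = 250
s_4 = 18
t_4 = 294
a_5 = 244
b_5 = 258
c_5 = 30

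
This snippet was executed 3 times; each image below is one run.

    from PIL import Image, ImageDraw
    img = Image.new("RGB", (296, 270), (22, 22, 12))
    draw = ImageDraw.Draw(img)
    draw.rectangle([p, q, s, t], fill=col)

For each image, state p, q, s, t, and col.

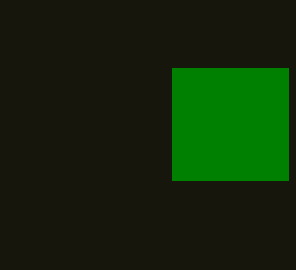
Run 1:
p = 172; q = 68; s = 288; t = 180; col = 'green'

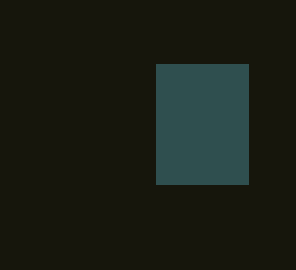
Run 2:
p = 156
q = 64
s = 248
t = 184
col = 'darkslategray'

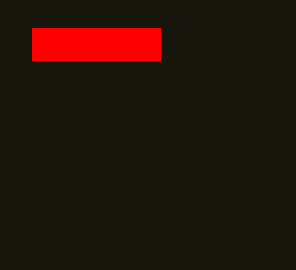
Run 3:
p = 32, q = 28, s = 160, t = 60, col = 'red'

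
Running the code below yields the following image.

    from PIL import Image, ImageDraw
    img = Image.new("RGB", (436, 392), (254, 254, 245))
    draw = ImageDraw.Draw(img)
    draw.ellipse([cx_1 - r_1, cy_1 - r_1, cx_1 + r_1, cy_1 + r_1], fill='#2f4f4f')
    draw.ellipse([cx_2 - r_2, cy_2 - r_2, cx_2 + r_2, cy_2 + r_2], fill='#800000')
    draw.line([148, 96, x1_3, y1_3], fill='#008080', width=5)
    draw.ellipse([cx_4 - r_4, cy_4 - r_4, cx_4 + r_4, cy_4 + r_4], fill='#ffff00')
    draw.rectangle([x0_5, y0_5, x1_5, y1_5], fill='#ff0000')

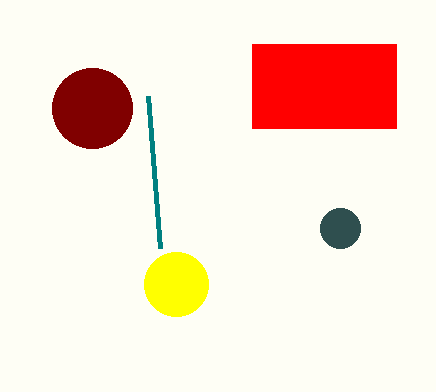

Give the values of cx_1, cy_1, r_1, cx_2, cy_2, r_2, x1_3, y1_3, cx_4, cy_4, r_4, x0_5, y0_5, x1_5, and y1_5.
cx_1 = 340, cy_1 = 228, r_1 = 20, cx_2 = 92, cy_2 = 108, r_2 = 40, x1_3 = 160, y1_3 = 248, cx_4 = 176, cy_4 = 284, r_4 = 32, x0_5 = 252, y0_5 = 44, x1_5 = 396, y1_5 = 128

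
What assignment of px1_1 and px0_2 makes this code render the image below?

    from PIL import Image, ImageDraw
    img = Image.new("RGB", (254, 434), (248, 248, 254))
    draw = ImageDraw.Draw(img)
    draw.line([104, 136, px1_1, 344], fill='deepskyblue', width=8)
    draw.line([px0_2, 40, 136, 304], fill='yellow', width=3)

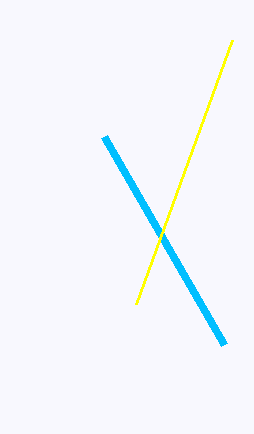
px1_1 = 224; px0_2 = 232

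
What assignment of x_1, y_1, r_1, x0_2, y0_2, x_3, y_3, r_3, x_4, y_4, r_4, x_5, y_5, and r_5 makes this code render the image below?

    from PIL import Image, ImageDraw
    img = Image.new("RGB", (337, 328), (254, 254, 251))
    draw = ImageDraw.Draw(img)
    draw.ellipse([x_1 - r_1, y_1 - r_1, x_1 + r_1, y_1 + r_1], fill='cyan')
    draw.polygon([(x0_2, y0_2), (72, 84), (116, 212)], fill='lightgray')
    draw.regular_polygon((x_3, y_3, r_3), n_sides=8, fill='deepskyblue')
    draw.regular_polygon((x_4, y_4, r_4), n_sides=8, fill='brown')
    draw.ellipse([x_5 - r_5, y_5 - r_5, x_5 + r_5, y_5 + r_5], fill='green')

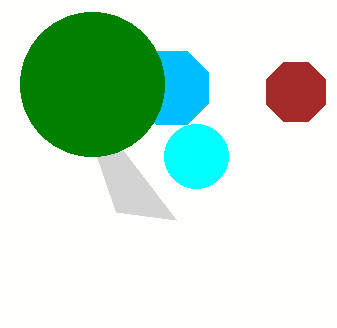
x_1 = 196, y_1 = 156, r_1 = 32, x0_2 = 176, y0_2 = 220, x_3 = 172, y_3 = 88, r_3 = 40, x_4 = 296, y_4 = 92, r_4 = 32, x_5 = 92, y_5 = 84, r_5 = 72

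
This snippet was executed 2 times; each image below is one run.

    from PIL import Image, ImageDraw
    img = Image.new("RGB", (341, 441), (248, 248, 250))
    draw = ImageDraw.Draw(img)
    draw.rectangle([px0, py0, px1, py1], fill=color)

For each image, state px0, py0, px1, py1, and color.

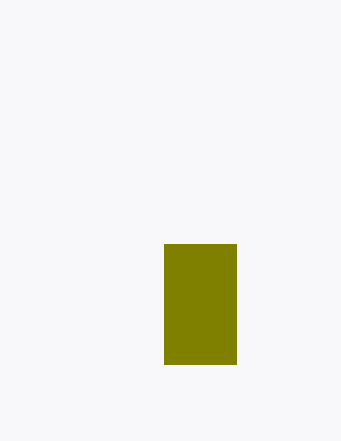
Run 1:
px0 = 164
py0 = 244
px1 = 236
py1 = 364
color = 'olive'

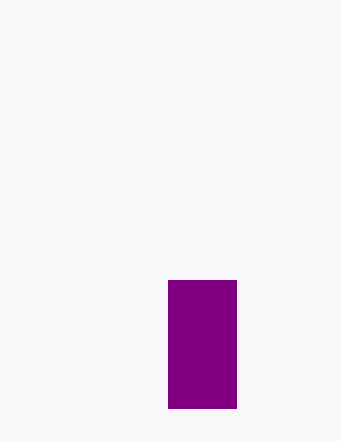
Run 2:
px0 = 168, py0 = 280, px1 = 236, py1 = 408, color = 'purple'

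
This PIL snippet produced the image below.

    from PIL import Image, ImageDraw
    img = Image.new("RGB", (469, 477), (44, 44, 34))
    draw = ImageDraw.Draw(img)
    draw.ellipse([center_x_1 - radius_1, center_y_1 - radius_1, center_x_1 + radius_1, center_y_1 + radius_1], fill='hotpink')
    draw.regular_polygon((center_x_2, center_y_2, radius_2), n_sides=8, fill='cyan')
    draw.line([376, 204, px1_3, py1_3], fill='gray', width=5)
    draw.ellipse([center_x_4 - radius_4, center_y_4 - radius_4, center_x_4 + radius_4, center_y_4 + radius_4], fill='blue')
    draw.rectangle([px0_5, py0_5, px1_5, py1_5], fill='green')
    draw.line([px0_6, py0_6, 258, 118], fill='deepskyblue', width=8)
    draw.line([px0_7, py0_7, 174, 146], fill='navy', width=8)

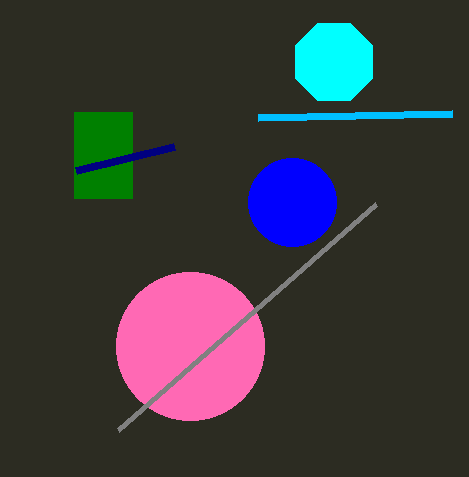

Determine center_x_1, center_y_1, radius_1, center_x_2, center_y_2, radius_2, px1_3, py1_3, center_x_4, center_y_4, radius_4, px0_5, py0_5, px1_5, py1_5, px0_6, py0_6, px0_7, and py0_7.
center_x_1 = 190
center_y_1 = 346
radius_1 = 74
center_x_2 = 334
center_y_2 = 62
radius_2 = 42
px1_3 = 118
py1_3 = 430
center_x_4 = 292
center_y_4 = 202
radius_4 = 44
px0_5 = 74
py0_5 = 112
px1_5 = 132
py1_5 = 198
px0_6 = 452
py0_6 = 114
px0_7 = 76
py0_7 = 170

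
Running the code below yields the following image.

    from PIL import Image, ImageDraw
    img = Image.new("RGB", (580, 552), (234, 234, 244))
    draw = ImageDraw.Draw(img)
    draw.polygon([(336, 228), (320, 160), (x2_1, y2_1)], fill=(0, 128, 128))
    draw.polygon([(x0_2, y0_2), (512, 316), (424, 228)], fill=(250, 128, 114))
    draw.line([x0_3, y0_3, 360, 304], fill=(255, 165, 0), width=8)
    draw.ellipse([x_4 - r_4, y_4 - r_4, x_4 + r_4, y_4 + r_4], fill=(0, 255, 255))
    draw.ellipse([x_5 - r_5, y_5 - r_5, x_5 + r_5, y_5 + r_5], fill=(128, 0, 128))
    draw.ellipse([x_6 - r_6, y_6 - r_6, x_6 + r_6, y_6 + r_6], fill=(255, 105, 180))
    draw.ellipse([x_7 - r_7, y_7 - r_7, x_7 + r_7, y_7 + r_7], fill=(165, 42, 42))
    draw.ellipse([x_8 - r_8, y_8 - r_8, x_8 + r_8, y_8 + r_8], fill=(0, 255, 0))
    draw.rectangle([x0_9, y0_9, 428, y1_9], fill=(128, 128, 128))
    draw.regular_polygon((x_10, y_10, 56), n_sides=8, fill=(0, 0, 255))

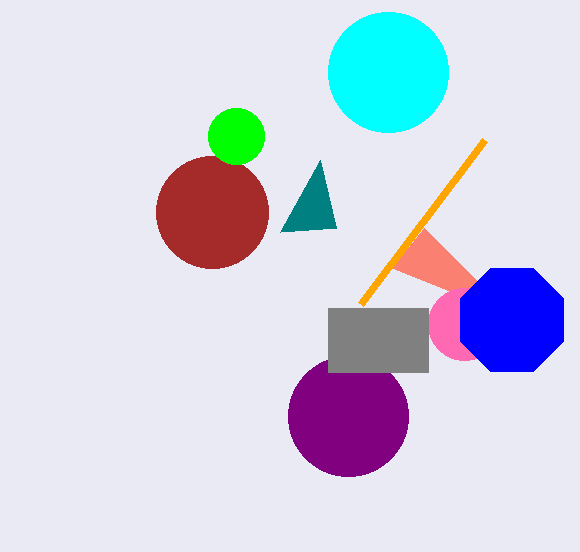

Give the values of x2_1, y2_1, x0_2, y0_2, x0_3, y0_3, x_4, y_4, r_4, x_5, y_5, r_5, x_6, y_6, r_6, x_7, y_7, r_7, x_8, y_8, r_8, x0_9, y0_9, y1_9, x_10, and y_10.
x2_1 = 280; y2_1 = 232; x0_2 = 392; y0_2 = 268; x0_3 = 484; y0_3 = 140; x_4 = 388; y_4 = 72; r_4 = 60; x_5 = 348; y_5 = 416; r_5 = 60; x_6 = 464; y_6 = 324; r_6 = 36; x_7 = 212; y_7 = 212; r_7 = 56; x_8 = 236; y_8 = 136; r_8 = 28; x0_9 = 328; y0_9 = 308; y1_9 = 372; x_10 = 512; y_10 = 320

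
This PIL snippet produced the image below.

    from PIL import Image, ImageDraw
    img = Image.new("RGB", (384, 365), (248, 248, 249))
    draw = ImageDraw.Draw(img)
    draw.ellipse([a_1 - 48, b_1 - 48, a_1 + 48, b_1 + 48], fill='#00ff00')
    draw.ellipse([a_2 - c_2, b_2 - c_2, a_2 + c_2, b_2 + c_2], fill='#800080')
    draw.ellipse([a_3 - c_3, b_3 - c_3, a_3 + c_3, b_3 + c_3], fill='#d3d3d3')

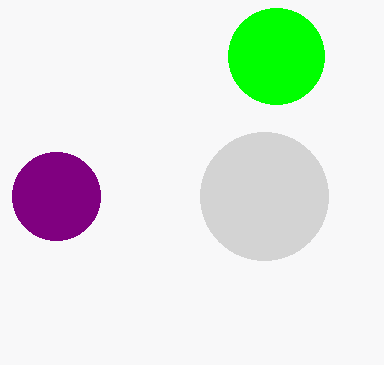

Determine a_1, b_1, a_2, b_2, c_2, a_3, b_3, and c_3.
a_1 = 276; b_1 = 56; a_2 = 56; b_2 = 196; c_2 = 44; a_3 = 264; b_3 = 196; c_3 = 64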